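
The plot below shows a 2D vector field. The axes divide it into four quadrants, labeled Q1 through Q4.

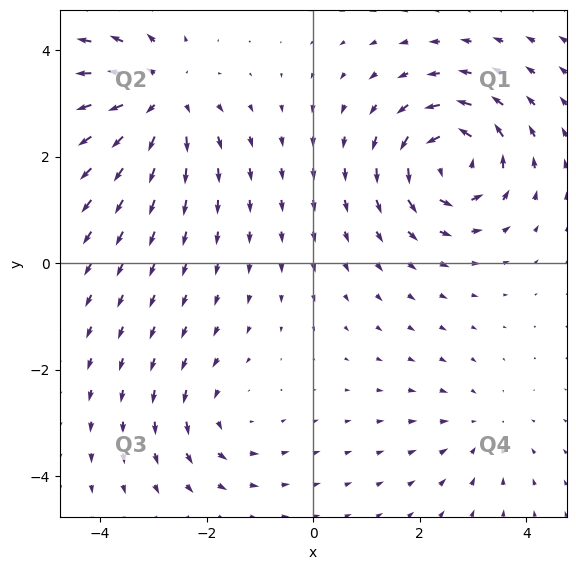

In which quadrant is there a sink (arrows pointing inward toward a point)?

The sink sits at approximately (3.2, -3.1), which lies in quadrant Q4. The divergence there is about -2, negative as expected for a sink.

Q4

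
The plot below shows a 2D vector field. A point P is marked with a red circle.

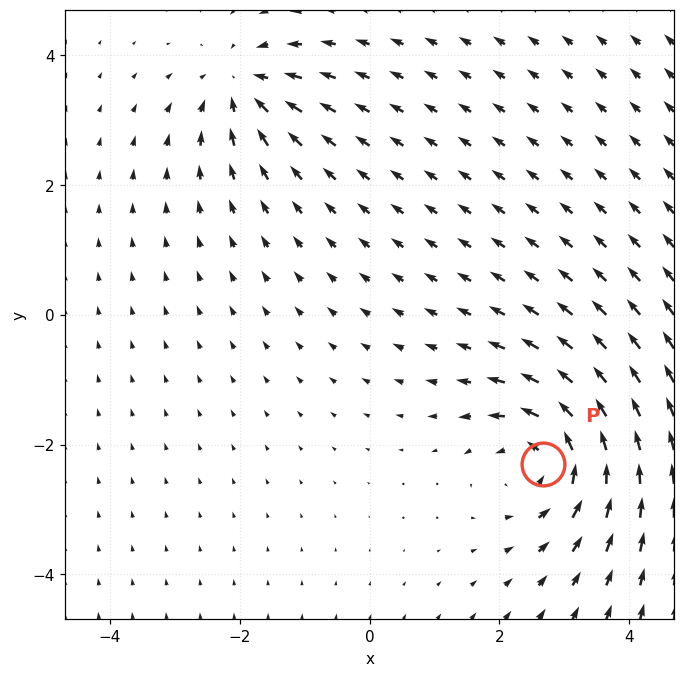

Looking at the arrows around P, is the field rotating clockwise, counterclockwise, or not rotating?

counterclockwise

Near P at (2.7, -2.3) the arrows circulate counterclockwise. The curl (z-component) there is about +5; positive curl means counterclockwise rotation.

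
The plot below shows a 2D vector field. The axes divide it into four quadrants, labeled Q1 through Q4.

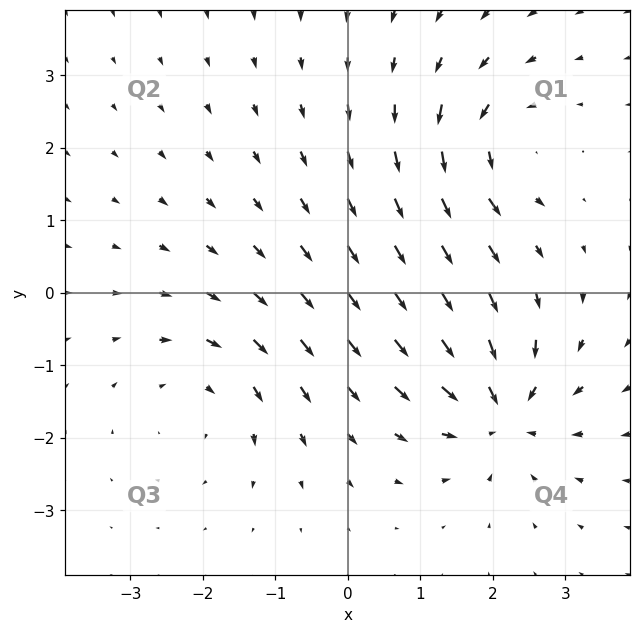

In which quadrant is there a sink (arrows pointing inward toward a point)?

Q4

The sink sits at approximately (2.1, -1.6), which lies in quadrant Q4. The divergence there is about -5, negative as expected for a sink.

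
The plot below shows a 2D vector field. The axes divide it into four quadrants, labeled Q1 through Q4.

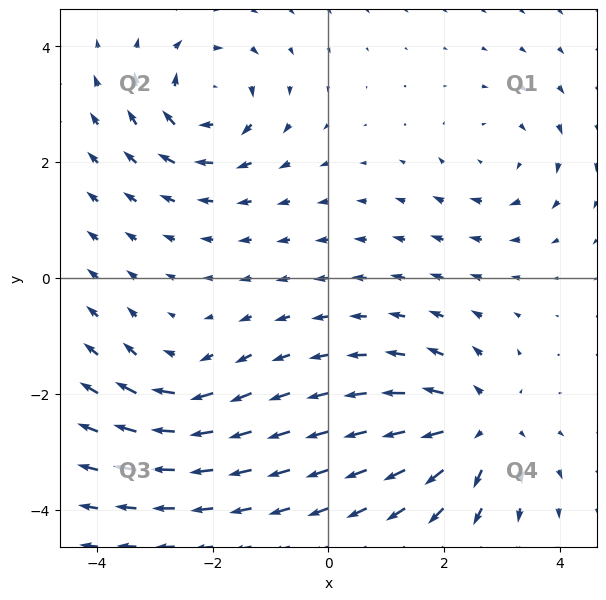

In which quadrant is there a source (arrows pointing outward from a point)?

The source sits at approximately (2.6, -2.6), which lies in quadrant Q4. The divergence there is about +5, positive as expected for a source.

Q4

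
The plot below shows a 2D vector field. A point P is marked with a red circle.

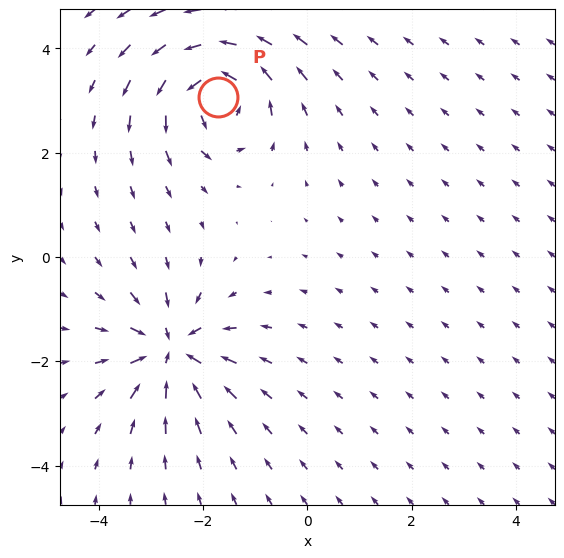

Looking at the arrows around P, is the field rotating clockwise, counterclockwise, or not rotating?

counterclockwise

Near P at (-1.7, 3.1) the arrows circulate counterclockwise. The curl (z-component) there is about +4; positive curl means counterclockwise rotation.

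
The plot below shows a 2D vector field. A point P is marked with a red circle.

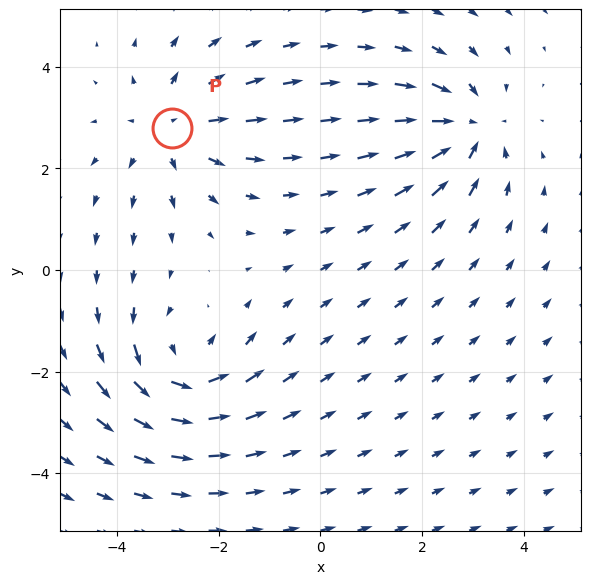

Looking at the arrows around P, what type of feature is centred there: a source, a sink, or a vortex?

At P (-2.9, 2.8) the arrows spread outward. Divergence about +3, curl ≈0 — positive divergence with near-zero curl is a source.

source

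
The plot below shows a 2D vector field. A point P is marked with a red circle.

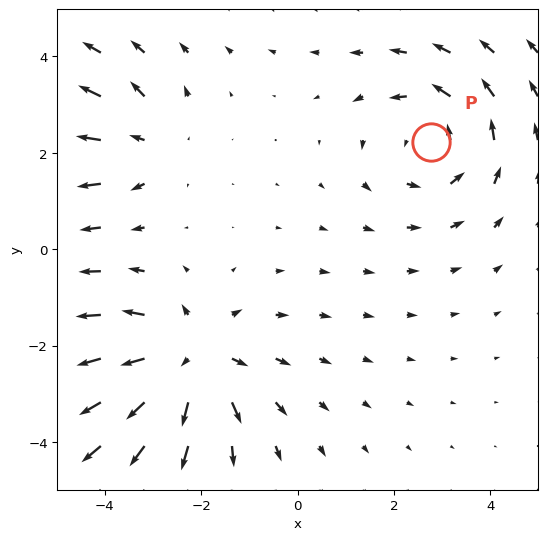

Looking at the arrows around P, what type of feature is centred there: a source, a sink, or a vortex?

vortex

At P (2.8, 2.2) the arrows circulate counterclockwise. Divergence ≈0, curl about +3 — near-zero divergence with nonzero curl is a vortex.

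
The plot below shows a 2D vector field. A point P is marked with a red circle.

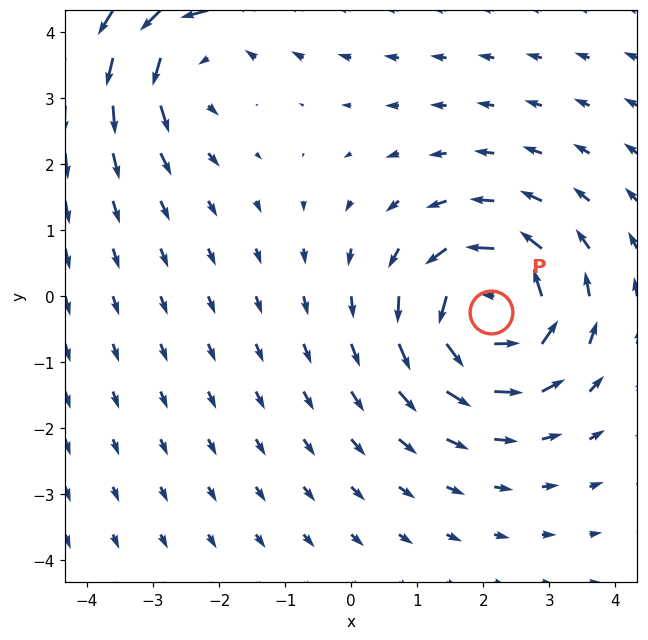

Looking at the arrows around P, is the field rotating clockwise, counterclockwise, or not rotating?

Near P at (2.1, -0.2) the arrows circulate counterclockwise. The curl (z-component) there is about +5; positive curl means counterclockwise rotation.

counterclockwise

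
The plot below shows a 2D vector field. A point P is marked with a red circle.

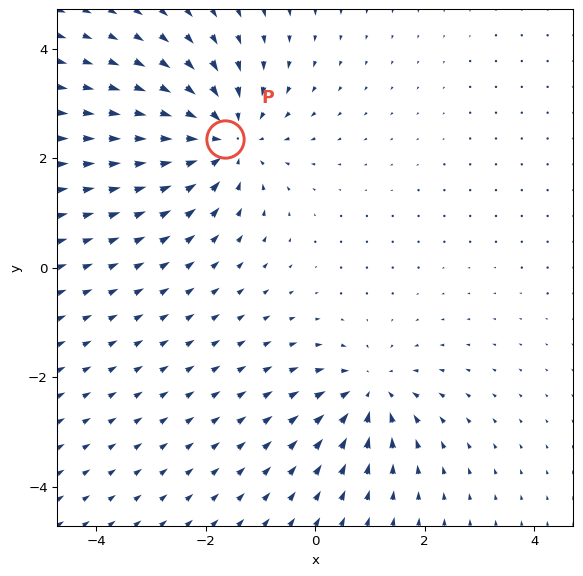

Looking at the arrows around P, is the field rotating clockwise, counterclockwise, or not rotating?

Near P at (-1.6, 2.4) the arrows show no circulation. The curl there is ≈0.

not rotating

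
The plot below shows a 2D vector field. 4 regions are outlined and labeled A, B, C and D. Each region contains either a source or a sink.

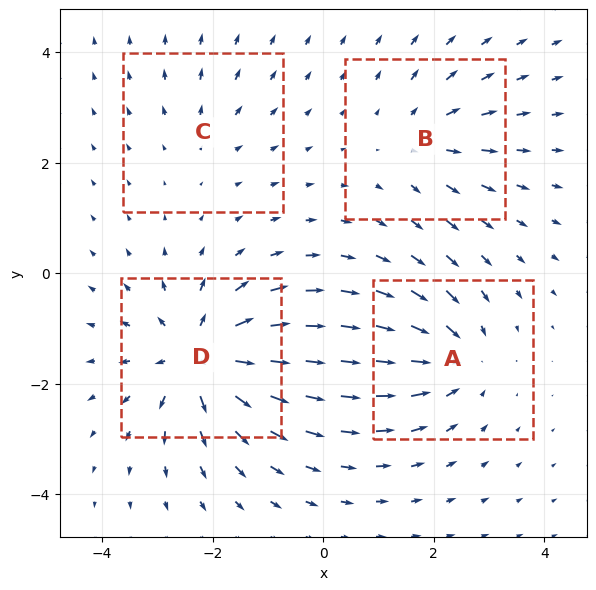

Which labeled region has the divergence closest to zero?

C

Divergence at each region's feature centre — A: about -5, B: about +3, C: about +2, D: about +7. Region C is closest to zero.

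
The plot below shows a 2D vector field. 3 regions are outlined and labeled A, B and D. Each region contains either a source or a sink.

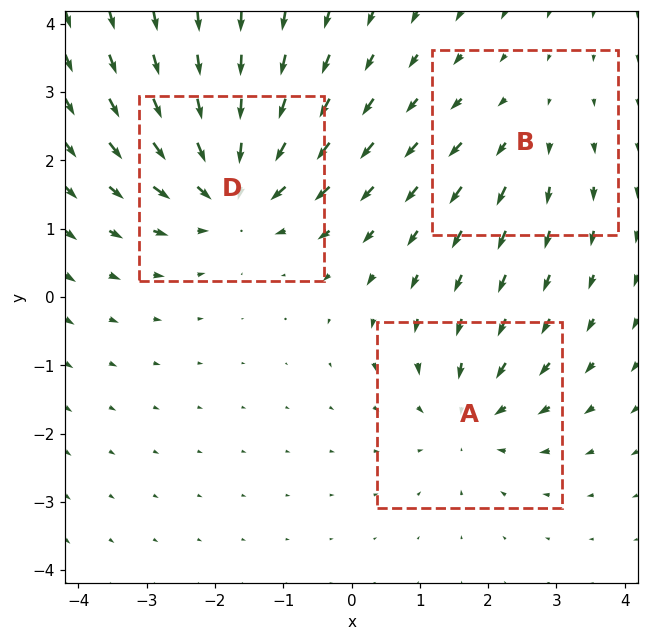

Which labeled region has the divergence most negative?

D

Divergence at each region's feature centre — A: about -3, B: about +2, D: about -5. Region D is most negative.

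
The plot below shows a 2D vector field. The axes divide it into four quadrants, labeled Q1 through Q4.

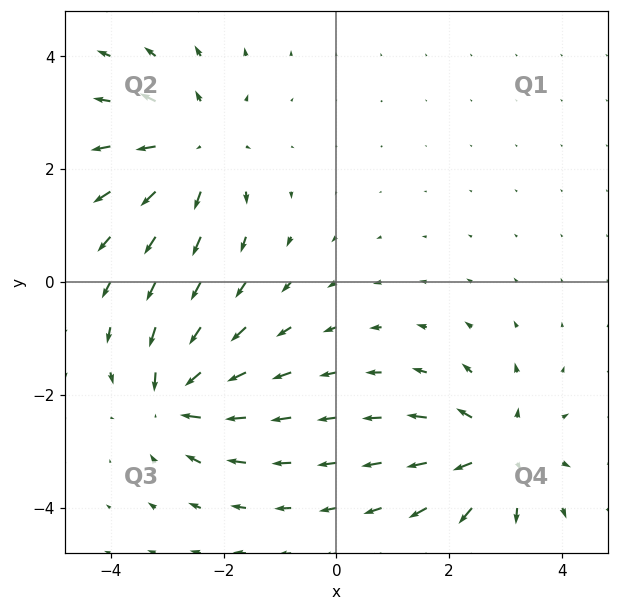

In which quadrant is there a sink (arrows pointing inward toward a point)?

The sink sits at approximately (-2.9, -2.1), which lies in quadrant Q3. The divergence there is about -5, negative as expected for a sink.

Q3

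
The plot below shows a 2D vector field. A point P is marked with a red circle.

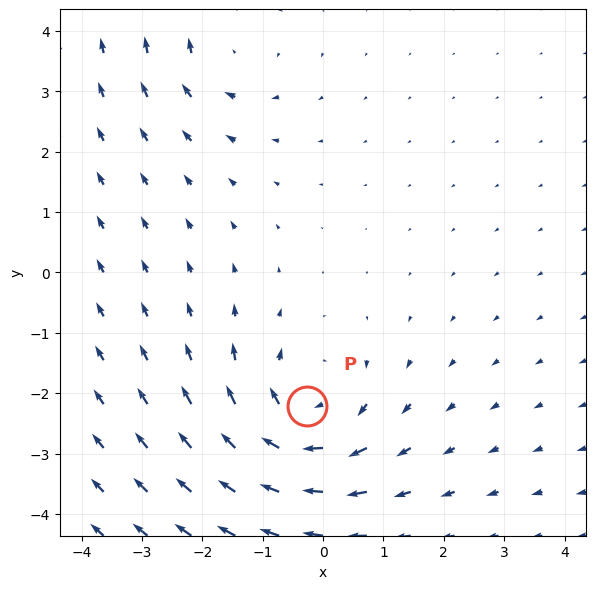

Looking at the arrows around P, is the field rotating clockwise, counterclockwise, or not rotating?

Near P at (-0.3, -2.2) the arrows circulate clockwise. The curl (z-component) there is about -4; negative curl means clockwise rotation.

clockwise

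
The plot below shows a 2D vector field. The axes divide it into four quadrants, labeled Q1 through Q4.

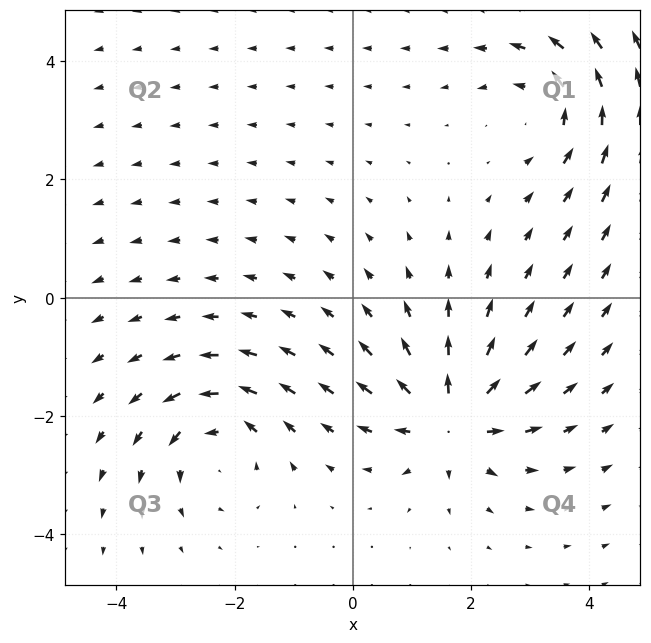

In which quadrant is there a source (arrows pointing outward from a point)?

Q4

The source sits at approximately (1.7, -2.0), which lies in quadrant Q4. The divergence there is about +7, positive as expected for a source.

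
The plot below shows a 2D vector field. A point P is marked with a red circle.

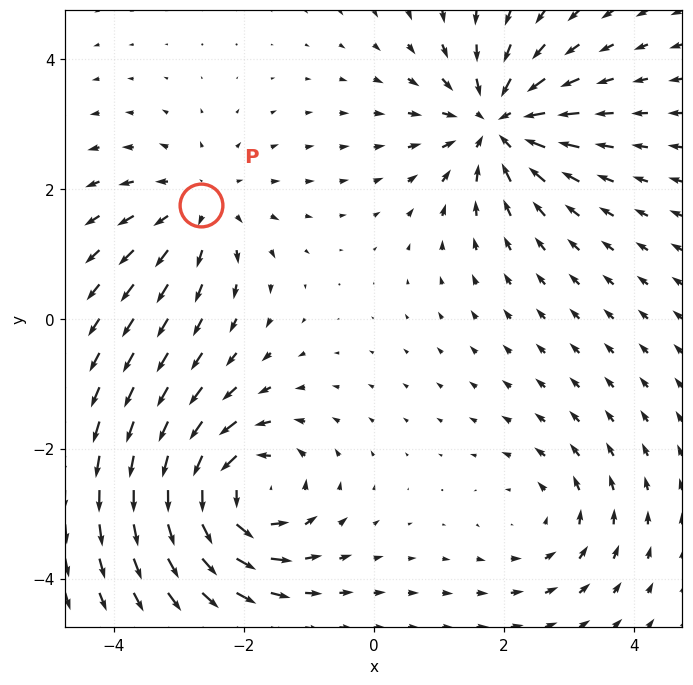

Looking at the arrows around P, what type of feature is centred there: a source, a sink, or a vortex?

source

At P (-2.7, 1.7) the arrows spread outward. Divergence about +3, curl ≈0 — positive divergence with near-zero curl is a source.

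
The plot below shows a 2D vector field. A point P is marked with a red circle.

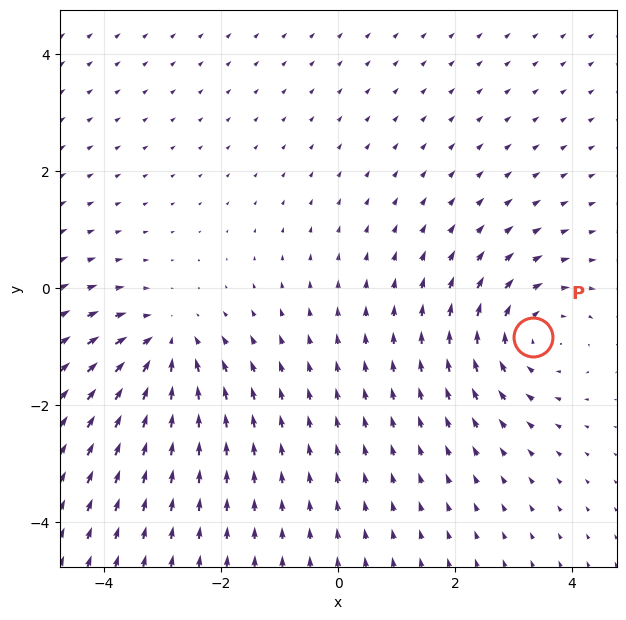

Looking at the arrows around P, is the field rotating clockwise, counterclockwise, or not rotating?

Near P at (3.3, -0.8) the arrows circulate clockwise. The curl (z-component) there is about -3; negative curl means clockwise rotation.

clockwise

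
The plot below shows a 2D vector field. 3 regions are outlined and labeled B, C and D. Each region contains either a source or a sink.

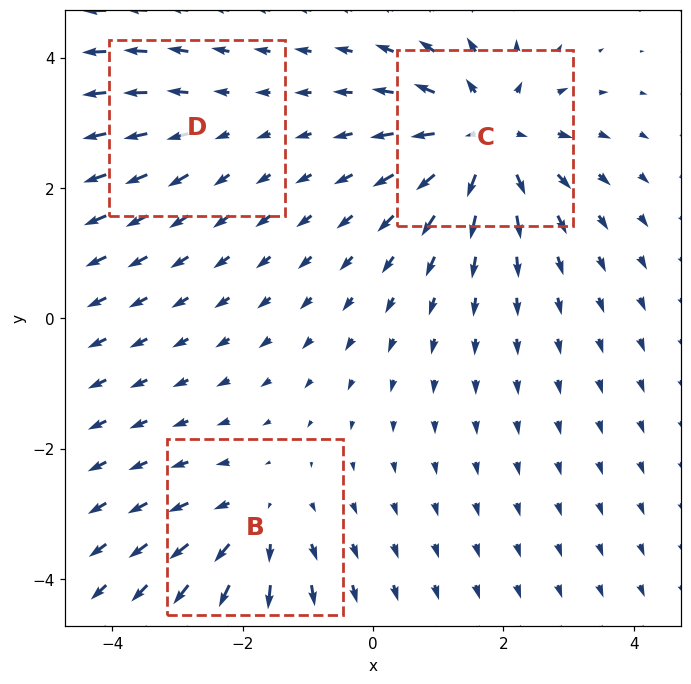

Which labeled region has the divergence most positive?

Divergence at each region's feature centre — B: about +3, C: about +5, D: about +2. Region C is most positive.

C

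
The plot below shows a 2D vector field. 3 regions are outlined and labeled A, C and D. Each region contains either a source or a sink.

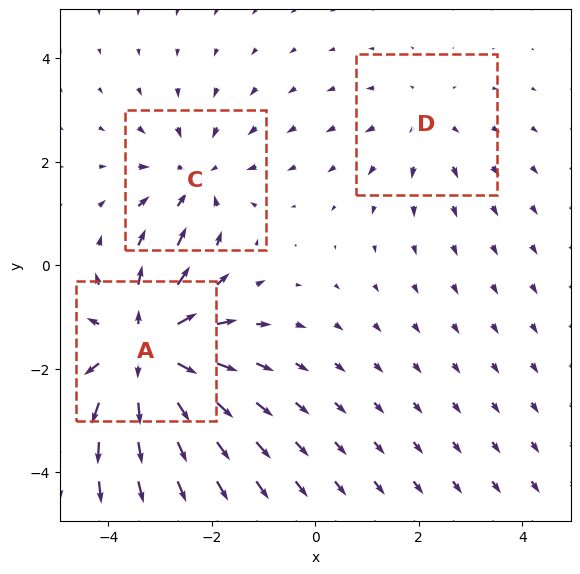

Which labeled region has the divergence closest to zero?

Divergence at each region's feature centre — A: about +5, C: about -3, D: about +2. Region D is closest to zero.

D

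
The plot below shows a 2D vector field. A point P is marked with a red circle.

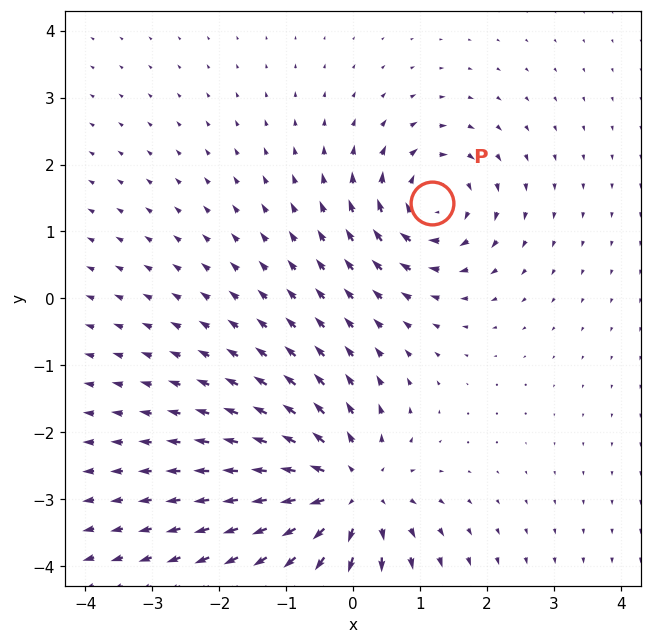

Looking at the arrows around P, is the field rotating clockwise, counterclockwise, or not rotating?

clockwise

Near P at (1.2, 1.4) the arrows circulate clockwise. The curl (z-component) there is about -4; negative curl means clockwise rotation.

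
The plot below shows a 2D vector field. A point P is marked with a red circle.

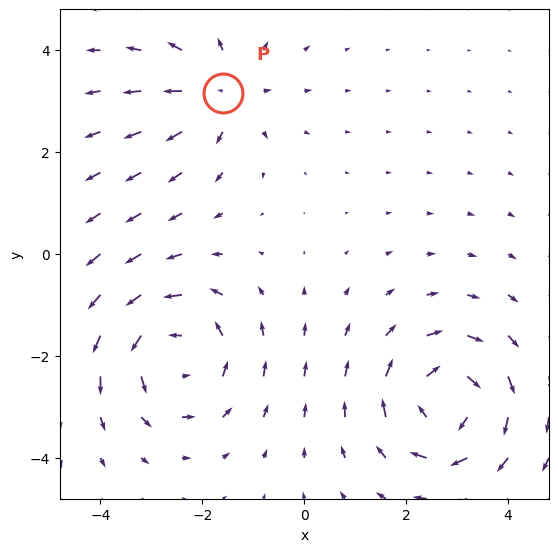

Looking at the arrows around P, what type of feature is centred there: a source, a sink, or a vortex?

source

At P (-1.6, 3.2) the arrows spread outward. Divergence about +3, curl ≈0 — positive divergence with near-zero curl is a source.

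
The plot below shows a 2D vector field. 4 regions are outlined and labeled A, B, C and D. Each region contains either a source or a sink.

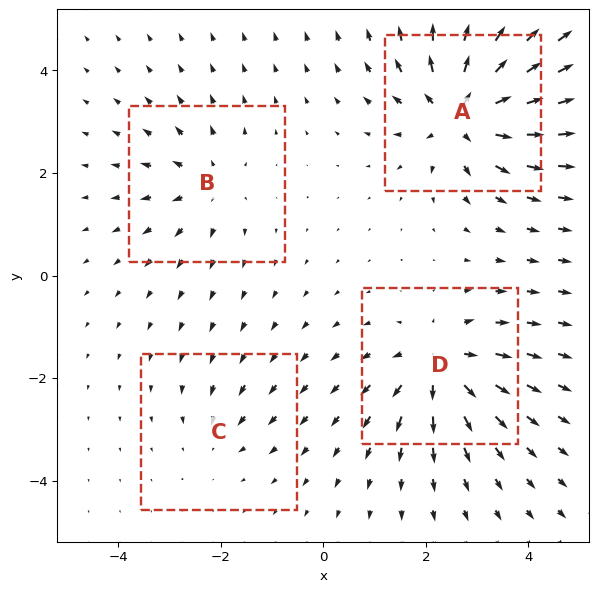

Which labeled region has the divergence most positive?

Divergence at each region's feature centre — A: about +8, B: about +4, C: about -2, D: about +6. Region A is most positive.

A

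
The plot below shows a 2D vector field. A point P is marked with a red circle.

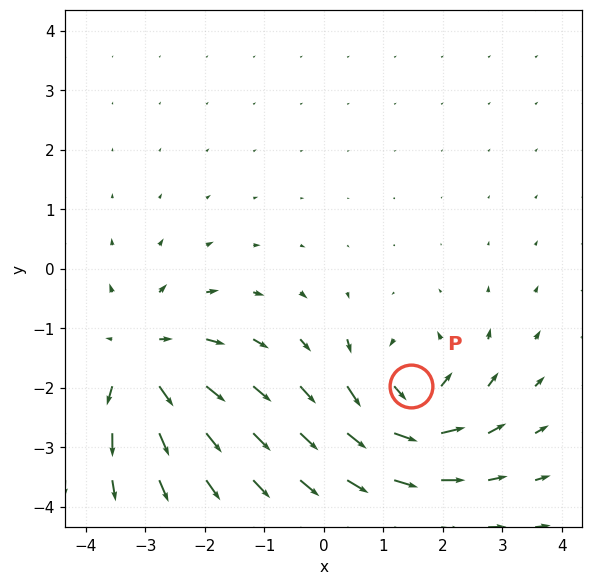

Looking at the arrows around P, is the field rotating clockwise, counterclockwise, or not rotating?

Near P at (1.5, -2.0) the arrows circulate counterclockwise. The curl (z-component) there is about +5; positive curl means counterclockwise rotation.

counterclockwise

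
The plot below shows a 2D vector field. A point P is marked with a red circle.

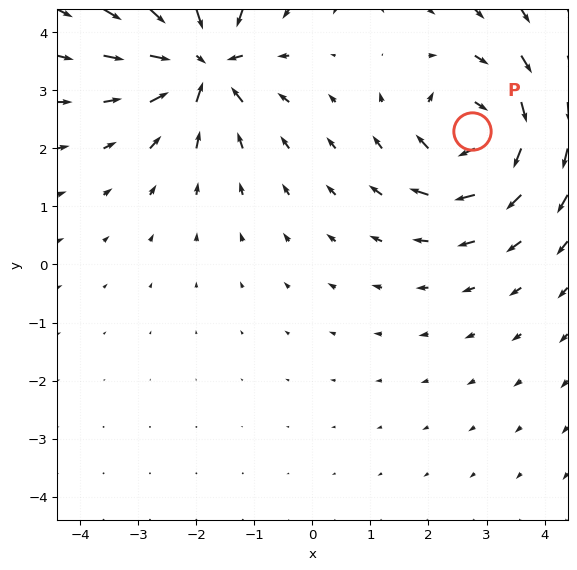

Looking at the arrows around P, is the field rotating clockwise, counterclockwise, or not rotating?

Near P at (2.8, 2.3) the arrows circulate clockwise. The curl (z-component) there is about -6; negative curl means clockwise rotation.

clockwise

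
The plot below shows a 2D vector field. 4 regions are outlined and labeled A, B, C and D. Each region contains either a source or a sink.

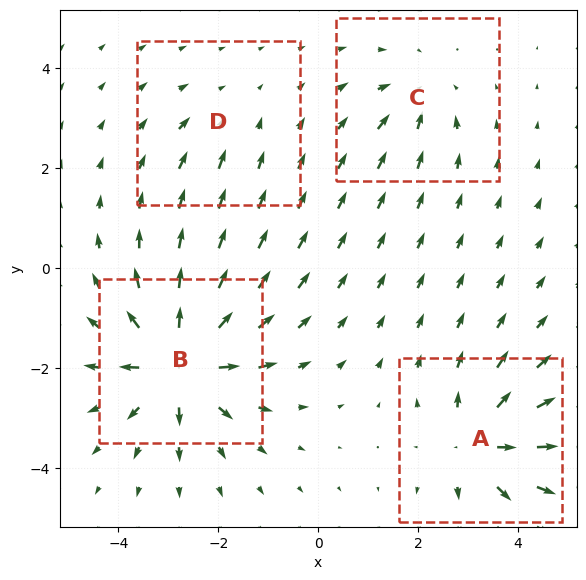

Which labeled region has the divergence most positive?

B

Divergence at each region's feature centre — A: about +6, B: about +9, C: about -4, D: about -2. Region B is most positive.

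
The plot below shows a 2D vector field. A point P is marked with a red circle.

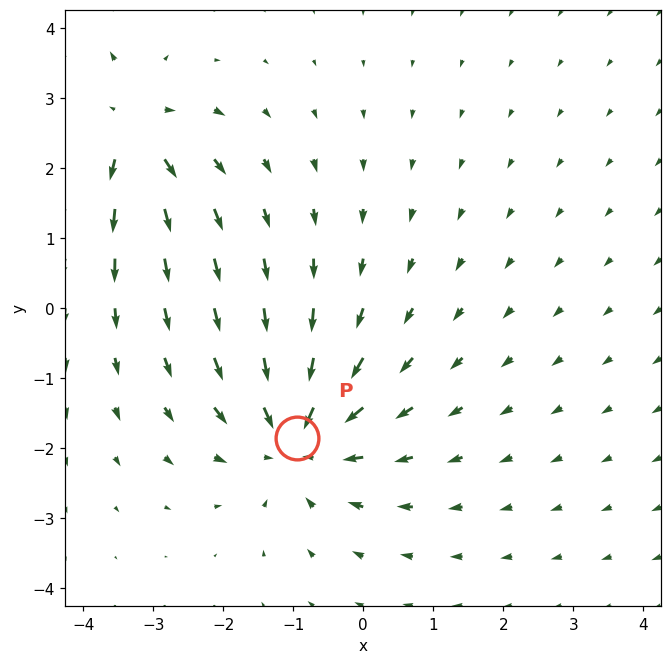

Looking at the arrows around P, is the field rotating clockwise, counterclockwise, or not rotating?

Near P at (-1.0, -1.8) the arrows show no circulation. The curl there is ≈0.

not rotating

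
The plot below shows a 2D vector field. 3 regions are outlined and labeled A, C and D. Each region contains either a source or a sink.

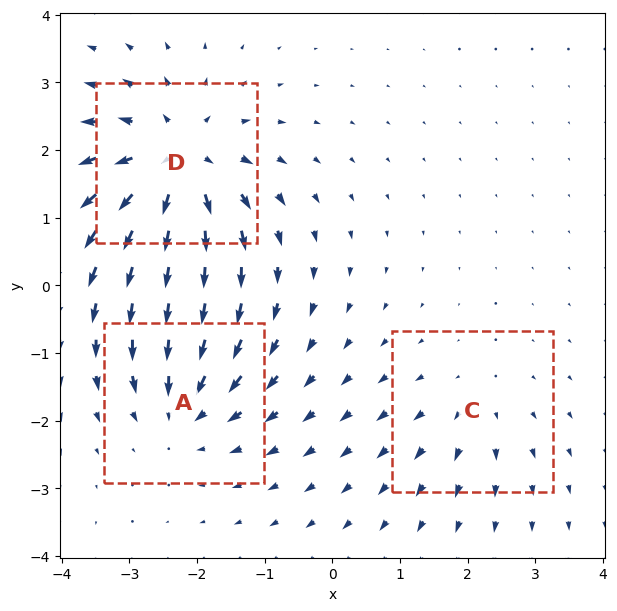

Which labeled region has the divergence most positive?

Divergence at each region's feature centre — A: about -4, C: about +2, D: about +6. Region D is most positive.

D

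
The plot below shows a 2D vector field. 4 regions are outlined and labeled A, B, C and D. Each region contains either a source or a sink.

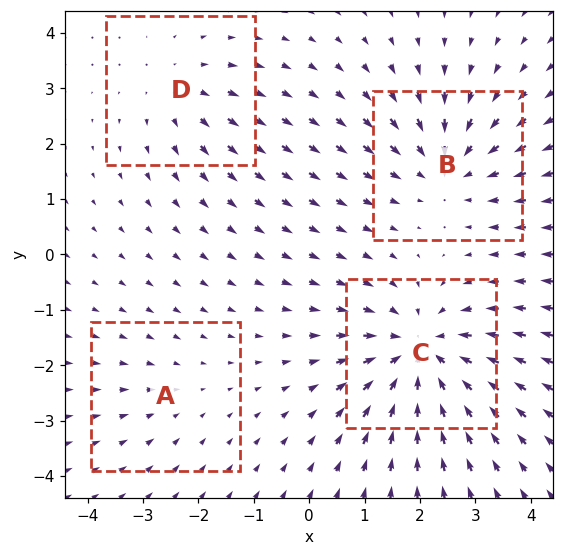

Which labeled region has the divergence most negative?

Divergence at each region's feature centre — A: about -2, B: about -5, C: about -6, D: about +3. Region C is most negative.

C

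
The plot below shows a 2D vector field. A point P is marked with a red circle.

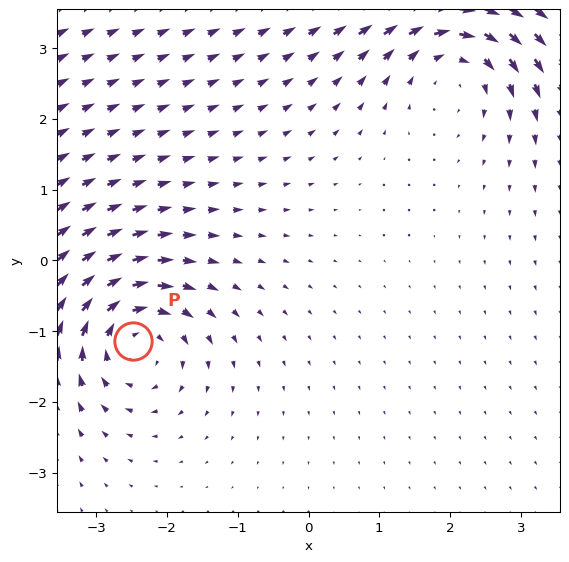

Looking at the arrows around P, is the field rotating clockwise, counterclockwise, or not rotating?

clockwise

Near P at (-2.5, -1.1) the arrows circulate clockwise. The curl (z-component) there is about -5; negative curl means clockwise rotation.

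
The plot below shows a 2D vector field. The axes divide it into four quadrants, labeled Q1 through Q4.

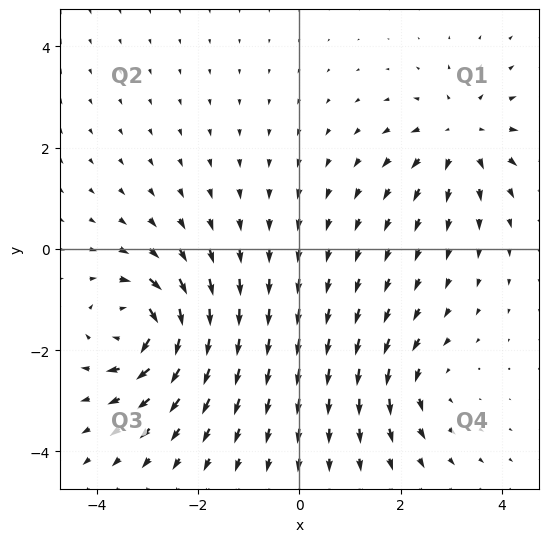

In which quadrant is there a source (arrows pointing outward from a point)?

Q1

The source sits at approximately (3.2, 2.2), which lies in quadrant Q1. The divergence there is about +4, positive as expected for a source.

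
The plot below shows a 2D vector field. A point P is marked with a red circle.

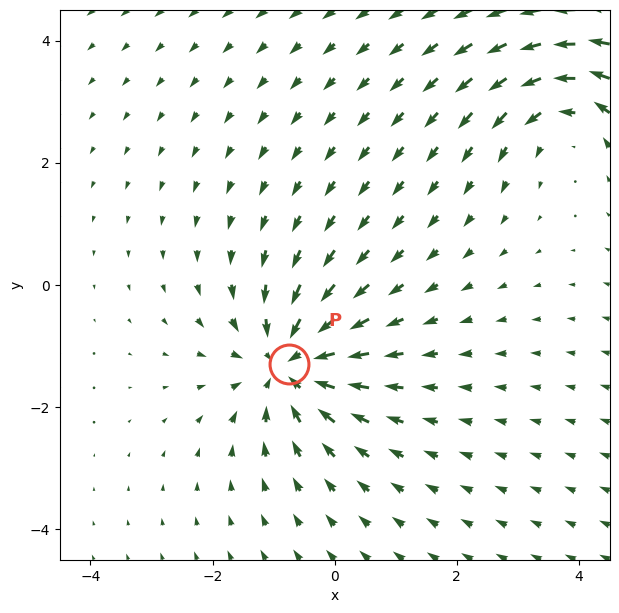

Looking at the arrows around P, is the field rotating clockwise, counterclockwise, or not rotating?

not rotating

Near P at (-0.7, -1.3) the arrows show no circulation. The curl there is ≈0.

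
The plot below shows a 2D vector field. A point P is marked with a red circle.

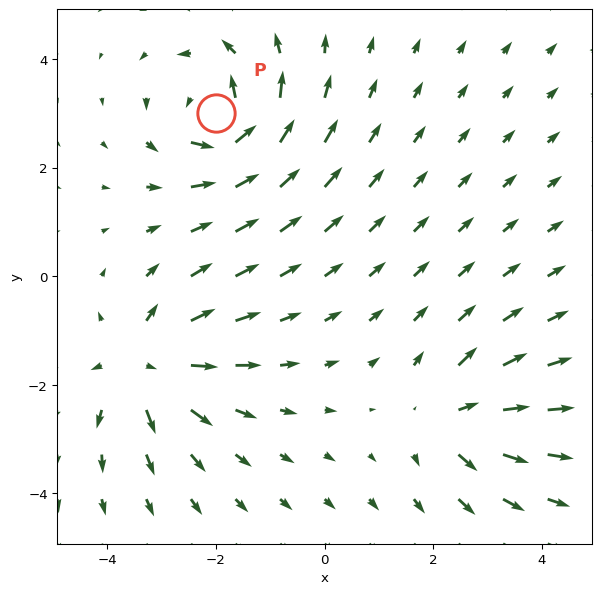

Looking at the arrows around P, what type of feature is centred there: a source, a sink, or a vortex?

At P (-2.0, 3.0) the arrows circulate counterclockwise. Divergence ≈0, curl about +7 — near-zero divergence with nonzero curl is a vortex.

vortex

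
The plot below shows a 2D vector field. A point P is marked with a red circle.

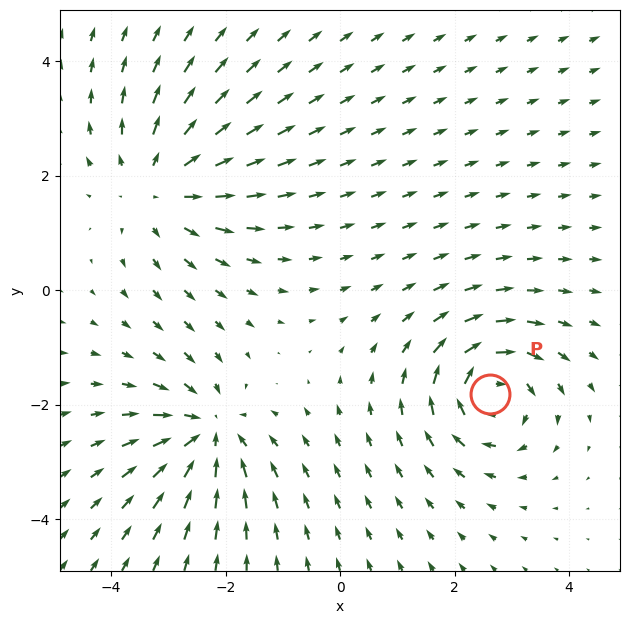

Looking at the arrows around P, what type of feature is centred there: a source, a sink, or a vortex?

vortex

At P (2.6, -1.8) the arrows circulate clockwise. Divergence ≈0, curl about -6 — near-zero divergence with nonzero curl is a vortex.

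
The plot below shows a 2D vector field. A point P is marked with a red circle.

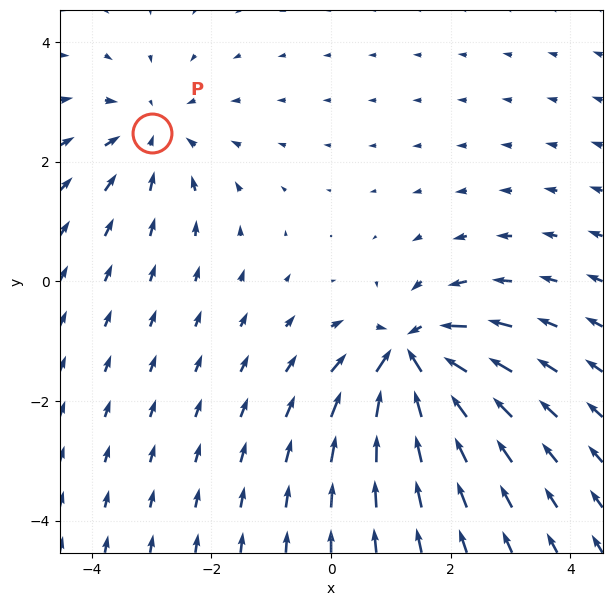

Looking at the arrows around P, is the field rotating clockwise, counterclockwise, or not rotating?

not rotating

Near P at (-3.0, 2.5) the arrows show no circulation. The curl there is ≈0.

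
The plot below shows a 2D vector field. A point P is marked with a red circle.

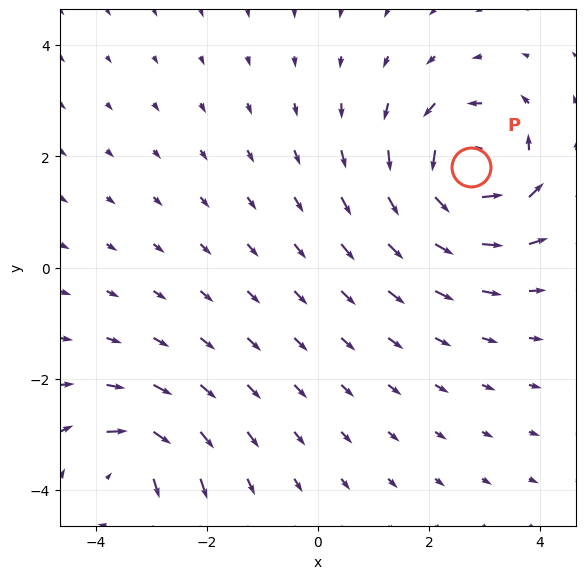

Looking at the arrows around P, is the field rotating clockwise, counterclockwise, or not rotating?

counterclockwise

Near P at (2.8, 1.8) the arrows circulate counterclockwise. The curl (z-component) there is about +6; positive curl means counterclockwise rotation.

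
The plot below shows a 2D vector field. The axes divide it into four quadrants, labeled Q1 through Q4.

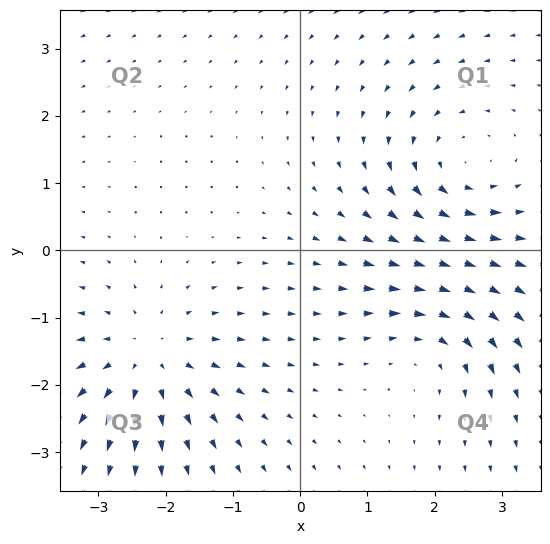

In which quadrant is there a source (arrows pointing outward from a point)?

The source sits at approximately (-2.3, -1.6), which lies in quadrant Q3. The divergence there is about +4, positive as expected for a source.

Q3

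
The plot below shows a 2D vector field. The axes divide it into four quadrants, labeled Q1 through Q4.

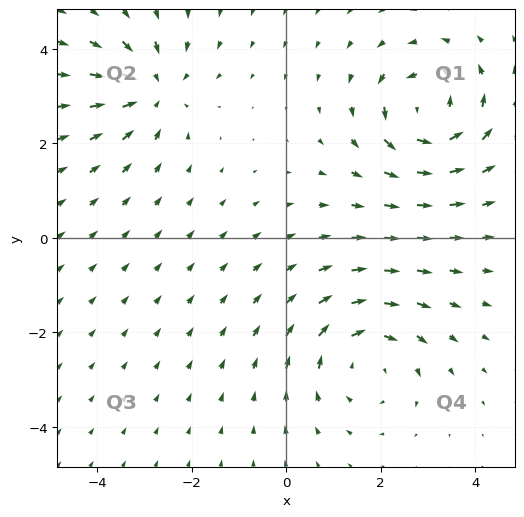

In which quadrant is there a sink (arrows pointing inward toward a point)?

Q2

The sink sits at approximately (-2.8, 3.1), which lies in quadrant Q2. The divergence there is about -4, negative as expected for a sink.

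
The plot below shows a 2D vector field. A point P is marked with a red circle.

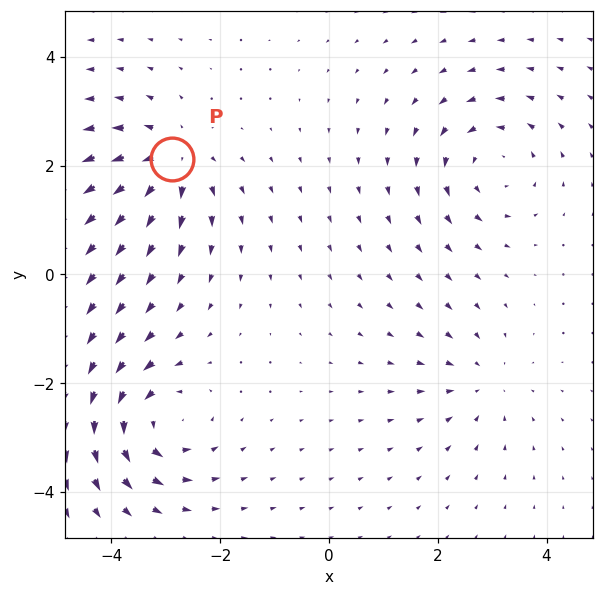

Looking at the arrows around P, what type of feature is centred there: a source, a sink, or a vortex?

At P (-2.9, 2.1) the arrows spread outward. Divergence about +5, curl ≈0 — positive divergence with near-zero curl is a source.

source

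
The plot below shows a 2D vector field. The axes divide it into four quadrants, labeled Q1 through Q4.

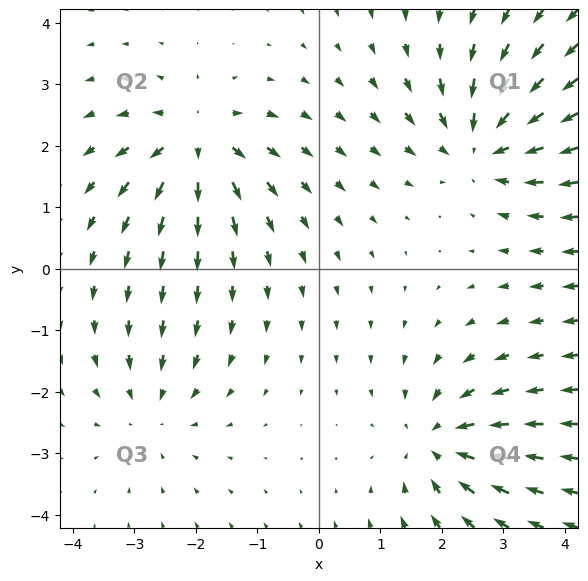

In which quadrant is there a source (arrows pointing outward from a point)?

The source sits at approximately (-2.0, 2.1), which lies in quadrant Q2. The divergence there is about +5, positive as expected for a source.

Q2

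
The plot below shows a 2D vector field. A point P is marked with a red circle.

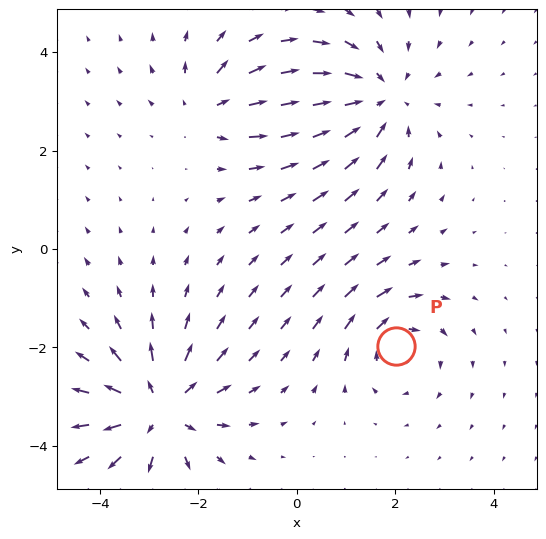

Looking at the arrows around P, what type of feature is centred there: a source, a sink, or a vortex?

vortex

At P (2.0, -2.0) the arrows circulate clockwise. Divergence ≈0, curl about -4 — near-zero divergence with nonzero curl is a vortex.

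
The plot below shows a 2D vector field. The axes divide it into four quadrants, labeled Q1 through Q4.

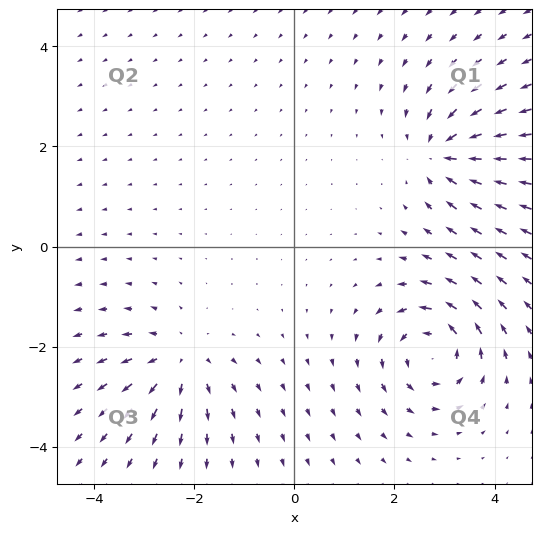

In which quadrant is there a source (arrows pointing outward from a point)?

The source sits at approximately (-2.3, -2.3), which lies in quadrant Q3. The divergence there is about +4, positive as expected for a source.

Q3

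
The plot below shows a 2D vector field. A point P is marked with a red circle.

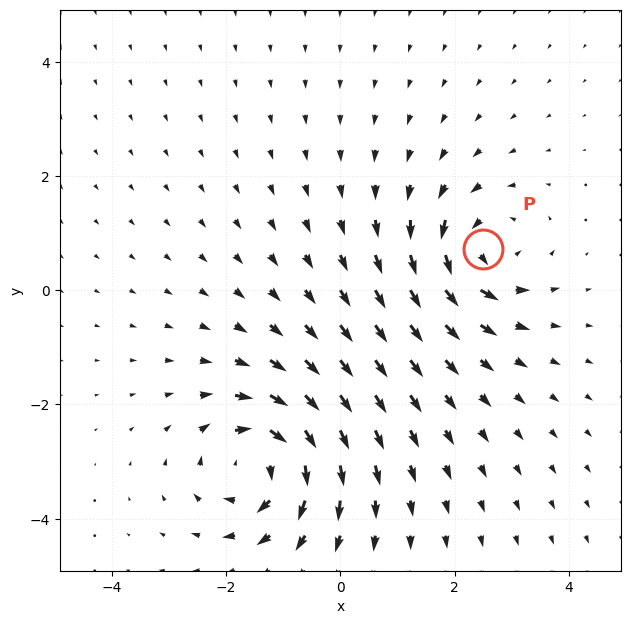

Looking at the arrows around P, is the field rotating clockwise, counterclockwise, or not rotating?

counterclockwise

Near P at (2.5, 0.7) the arrows circulate counterclockwise. The curl (z-component) there is about +4; positive curl means counterclockwise rotation.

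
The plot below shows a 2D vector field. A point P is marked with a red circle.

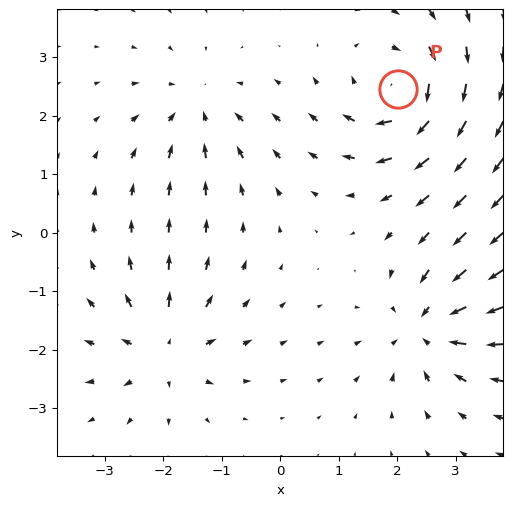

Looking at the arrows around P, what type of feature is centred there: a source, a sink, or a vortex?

At P (2.0, 2.5) the arrows circulate clockwise. Divergence ≈0, curl about -6 — near-zero divergence with nonzero curl is a vortex.

vortex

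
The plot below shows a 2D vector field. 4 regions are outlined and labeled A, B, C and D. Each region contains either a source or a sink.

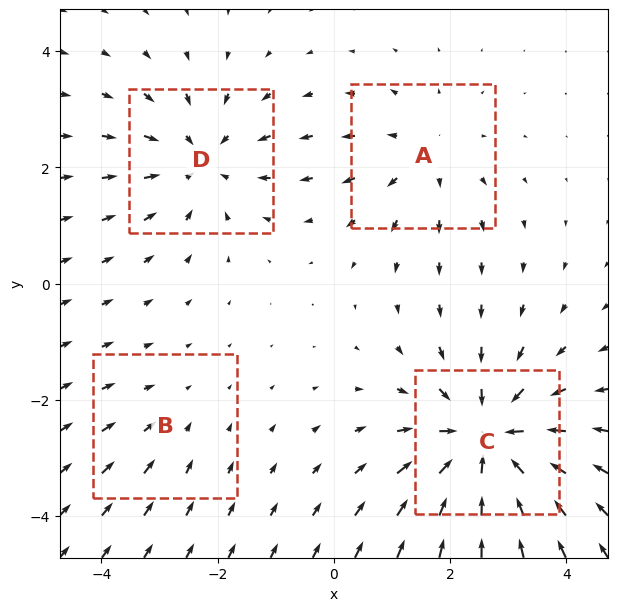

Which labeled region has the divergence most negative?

C

Divergence at each region's feature centre — A: about +3, B: about -2, C: about -6, D: about -4. Region C is most negative.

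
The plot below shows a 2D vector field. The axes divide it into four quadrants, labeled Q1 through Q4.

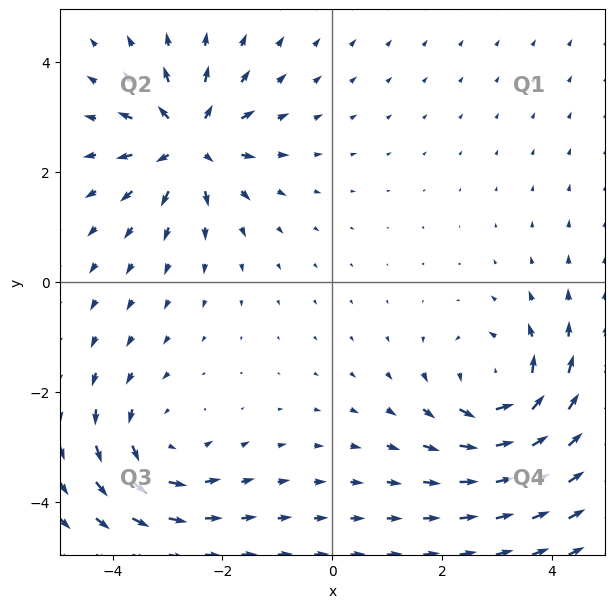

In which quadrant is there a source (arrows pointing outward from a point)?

The source sits at approximately (-2.6, 2.5), which lies in quadrant Q2. The divergence there is about +7, positive as expected for a source.

Q2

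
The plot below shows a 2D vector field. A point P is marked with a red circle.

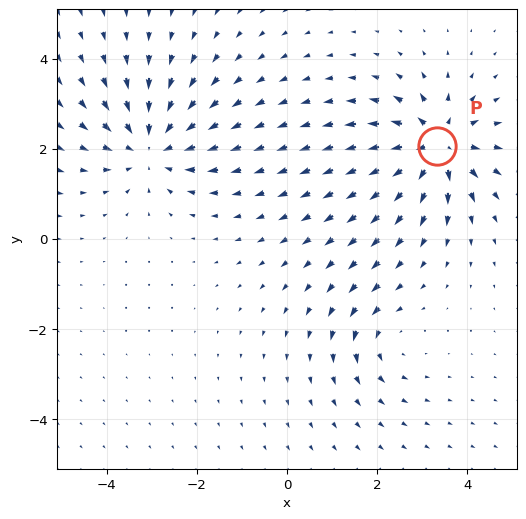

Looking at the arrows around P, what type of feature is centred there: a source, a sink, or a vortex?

source

At P (3.3, 2.1) the arrows spread outward. Divergence about +6, curl ≈0 — positive divergence with near-zero curl is a source.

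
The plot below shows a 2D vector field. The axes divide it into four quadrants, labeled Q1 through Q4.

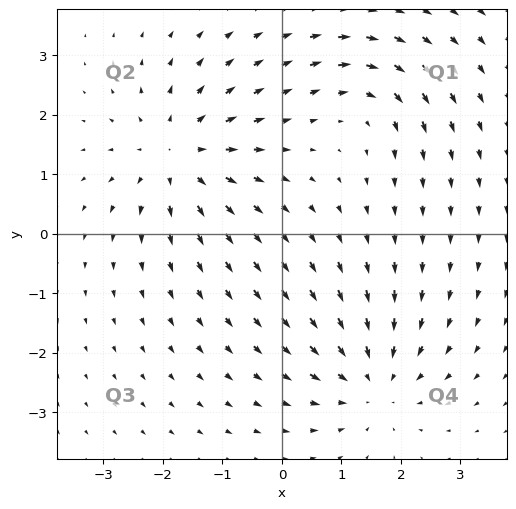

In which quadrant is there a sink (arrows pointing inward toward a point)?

The sink sits at approximately (1.5, -2.5), which lies in quadrant Q4. The divergence there is about -4, negative as expected for a sink.

Q4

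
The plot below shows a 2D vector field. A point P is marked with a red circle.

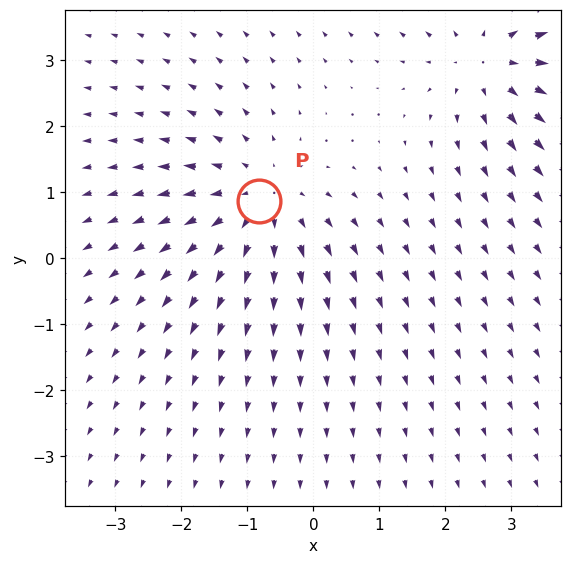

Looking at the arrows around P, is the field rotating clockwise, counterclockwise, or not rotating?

not rotating

Near P at (-0.8, 0.9) the arrows show no circulation. The curl there is ≈0.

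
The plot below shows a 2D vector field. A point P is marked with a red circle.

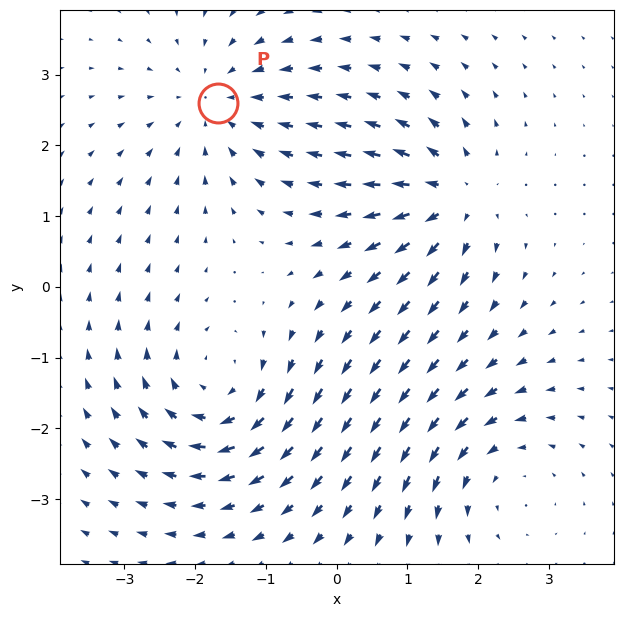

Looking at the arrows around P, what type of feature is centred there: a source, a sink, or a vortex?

sink

At P (-1.7, 2.6) the arrows converge inward. Divergence about -3, curl ≈0 — negative divergence with near-zero curl is a sink.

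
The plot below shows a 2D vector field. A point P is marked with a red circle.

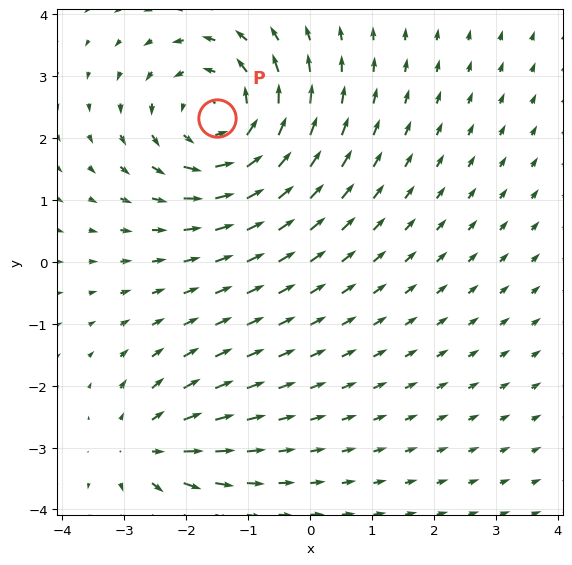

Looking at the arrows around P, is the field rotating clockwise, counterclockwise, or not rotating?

Near P at (-1.5, 2.3) the arrows circulate counterclockwise. The curl (z-component) there is about +4; positive curl means counterclockwise rotation.

counterclockwise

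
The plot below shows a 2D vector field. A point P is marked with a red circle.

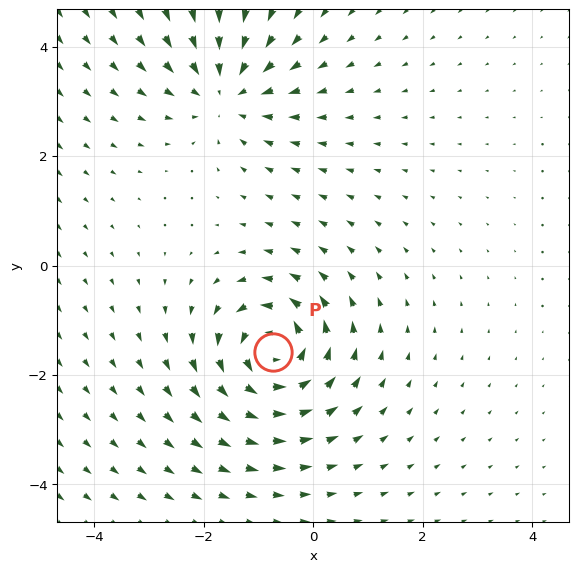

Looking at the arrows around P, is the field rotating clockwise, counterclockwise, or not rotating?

Near P at (-0.7, -1.6) the arrows circulate counterclockwise. The curl (z-component) there is about +7; positive curl means counterclockwise rotation.

counterclockwise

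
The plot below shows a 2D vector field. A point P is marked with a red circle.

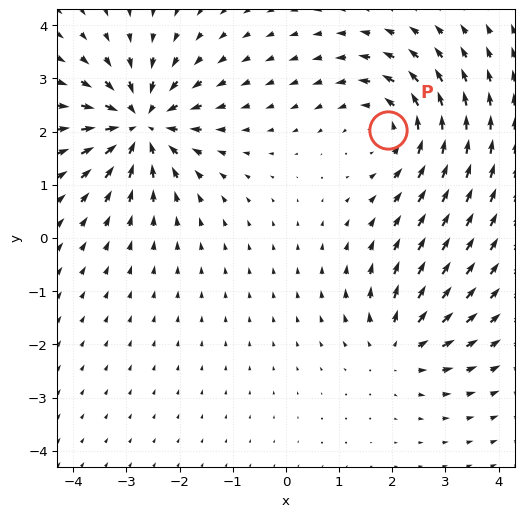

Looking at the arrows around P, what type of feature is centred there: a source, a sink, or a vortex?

vortex

At P (1.9, 2.0) the arrows circulate counterclockwise. Divergence ≈0, curl about +4 — near-zero divergence with nonzero curl is a vortex.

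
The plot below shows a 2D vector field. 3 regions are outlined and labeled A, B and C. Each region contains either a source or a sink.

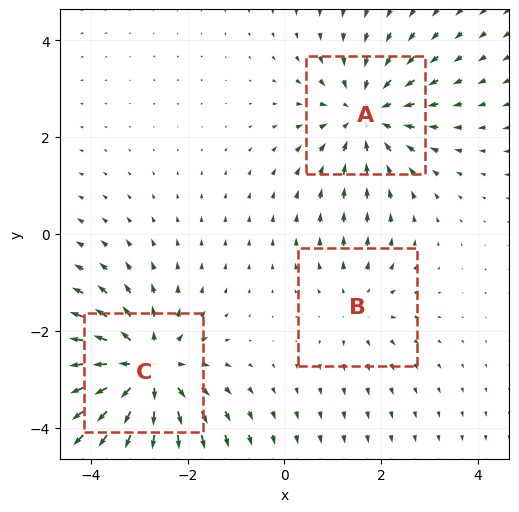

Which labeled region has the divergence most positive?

C

Divergence at each region's feature centre — A: about -3, B: about +2, C: about +4. Region C is most positive.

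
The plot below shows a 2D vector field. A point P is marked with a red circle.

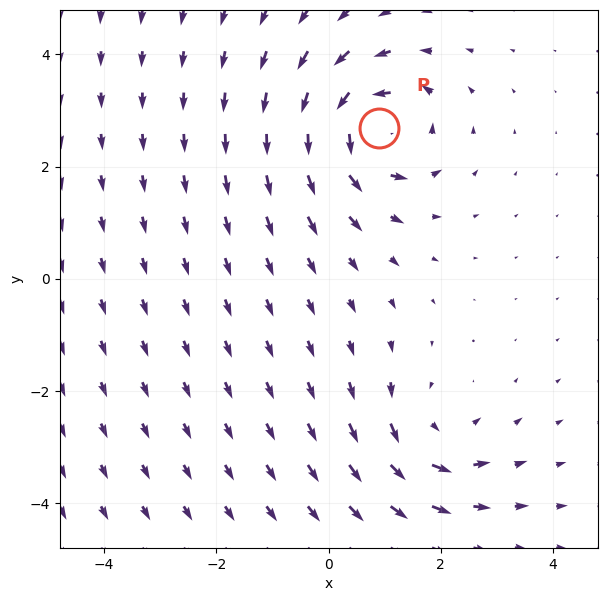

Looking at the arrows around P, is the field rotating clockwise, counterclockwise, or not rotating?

counterclockwise

Near P at (0.9, 2.7) the arrows circulate counterclockwise. The curl (z-component) there is about +6; positive curl means counterclockwise rotation.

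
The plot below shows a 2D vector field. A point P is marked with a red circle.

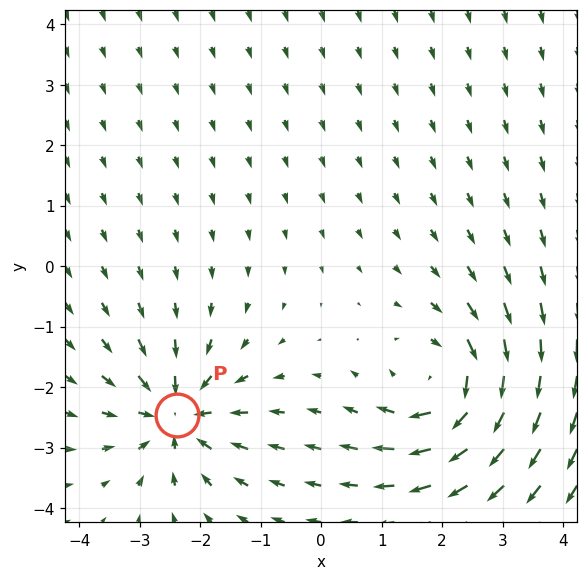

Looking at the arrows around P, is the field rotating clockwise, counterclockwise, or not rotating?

Near P at (-2.4, -2.5) the arrows show no circulation. The curl there is ≈0.

not rotating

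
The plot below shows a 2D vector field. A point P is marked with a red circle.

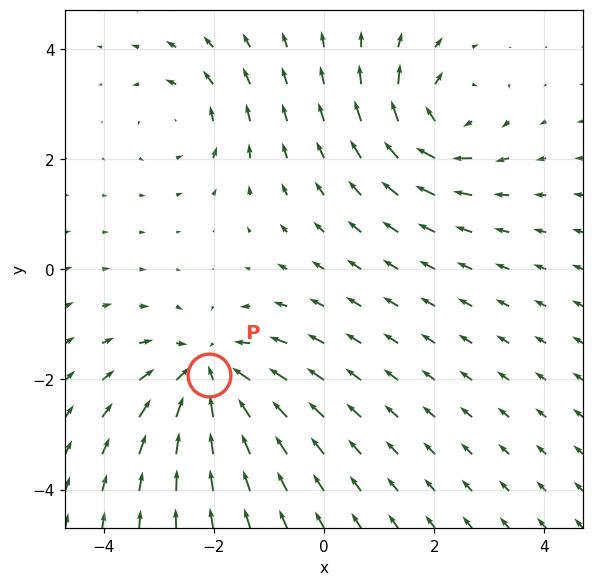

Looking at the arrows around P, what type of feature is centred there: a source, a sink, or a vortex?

At P (-2.1, -1.9) the arrows converge inward. Divergence about -5, curl ≈0 — negative divergence with near-zero curl is a sink.

sink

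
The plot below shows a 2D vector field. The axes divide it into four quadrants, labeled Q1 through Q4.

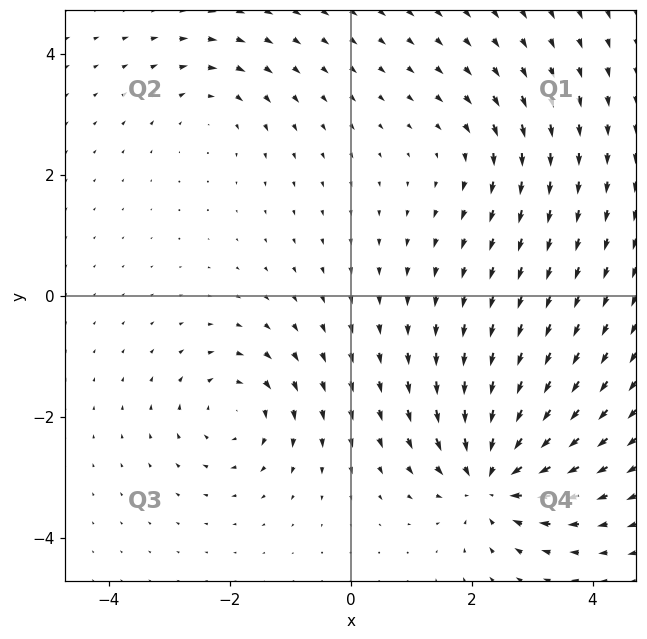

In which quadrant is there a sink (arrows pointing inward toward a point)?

The sink sits at approximately (2.3, -3.0), which lies in quadrant Q4. The divergence there is about -6, negative as expected for a sink.

Q4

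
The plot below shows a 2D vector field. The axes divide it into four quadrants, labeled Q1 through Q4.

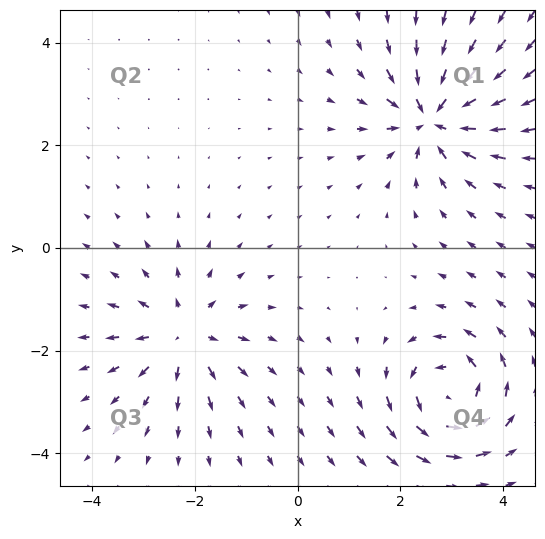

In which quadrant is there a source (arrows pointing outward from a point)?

The source sits at approximately (-2.2, -1.7), which lies in quadrant Q3. The divergence there is about +4, positive as expected for a source.

Q3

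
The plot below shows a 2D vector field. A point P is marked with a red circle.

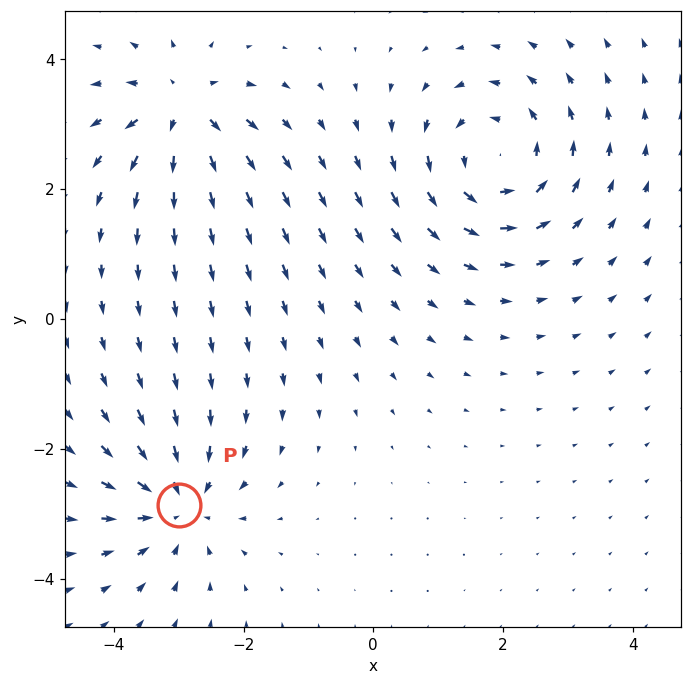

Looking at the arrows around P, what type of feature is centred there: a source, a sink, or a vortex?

sink

At P (-3.0, -2.9) the arrows converge inward. Divergence about -5, curl ≈0 — negative divergence with near-zero curl is a sink.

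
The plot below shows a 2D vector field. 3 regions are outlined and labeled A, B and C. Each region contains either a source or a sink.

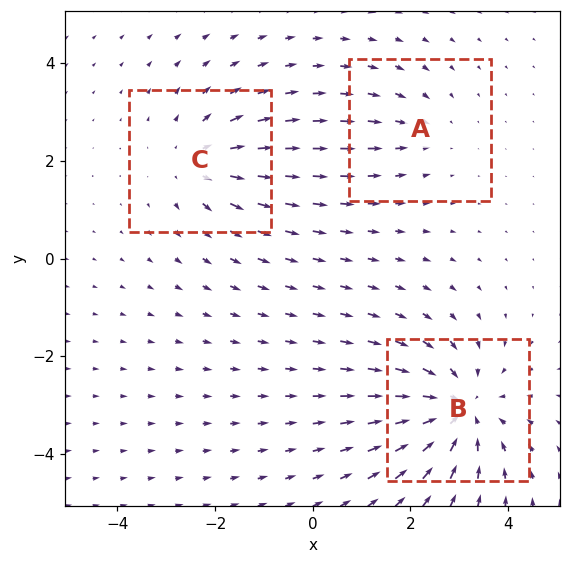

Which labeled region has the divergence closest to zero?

Divergence at each region's feature centre — A: about -2, B: about -4, C: about +3. Region A is closest to zero.

A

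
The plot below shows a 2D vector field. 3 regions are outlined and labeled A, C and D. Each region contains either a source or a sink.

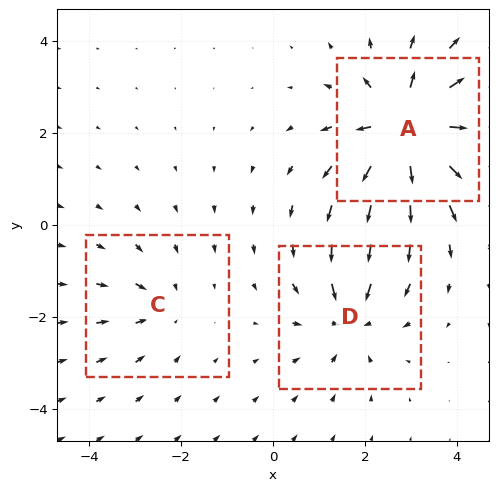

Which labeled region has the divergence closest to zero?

C

Divergence at each region's feature centre — A: about +6, C: about -2, D: about -4. Region C is closest to zero.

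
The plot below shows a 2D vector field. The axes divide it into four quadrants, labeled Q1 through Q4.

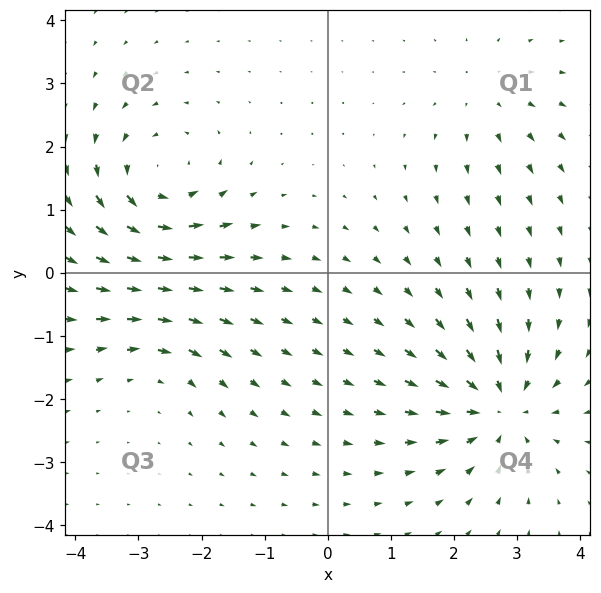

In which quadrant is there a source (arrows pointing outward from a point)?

The source sits at approximately (2.5, 2.8), which lies in quadrant Q1. The divergence there is about +3, positive as expected for a source.

Q1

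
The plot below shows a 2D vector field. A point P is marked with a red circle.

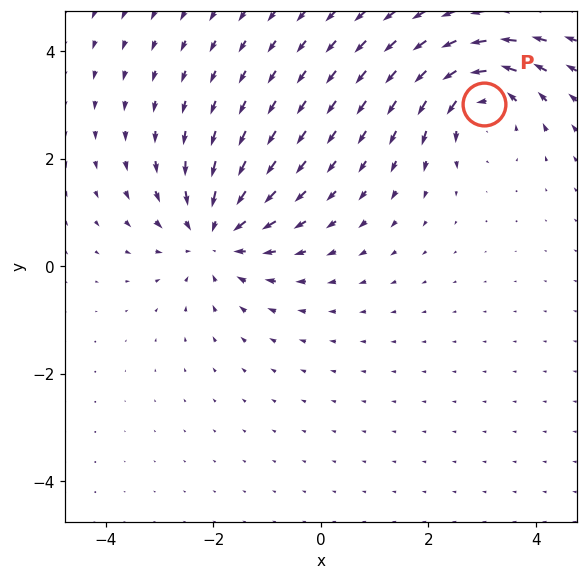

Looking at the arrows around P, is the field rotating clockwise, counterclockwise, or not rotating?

counterclockwise

Near P at (3.0, 3.0) the arrows circulate counterclockwise. The curl (z-component) there is about +6; positive curl means counterclockwise rotation.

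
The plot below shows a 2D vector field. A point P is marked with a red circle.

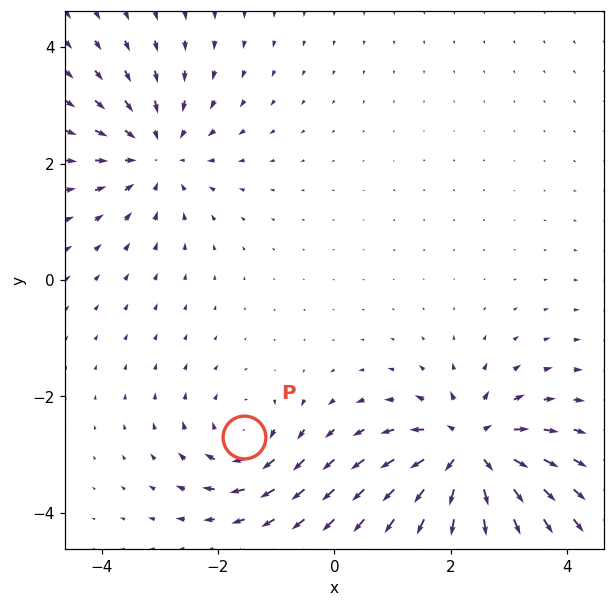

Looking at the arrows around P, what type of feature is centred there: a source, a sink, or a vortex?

At P (-1.6, -2.7) the arrows circulate clockwise. Divergence ≈0, curl about -4 — near-zero divergence with nonzero curl is a vortex.

vortex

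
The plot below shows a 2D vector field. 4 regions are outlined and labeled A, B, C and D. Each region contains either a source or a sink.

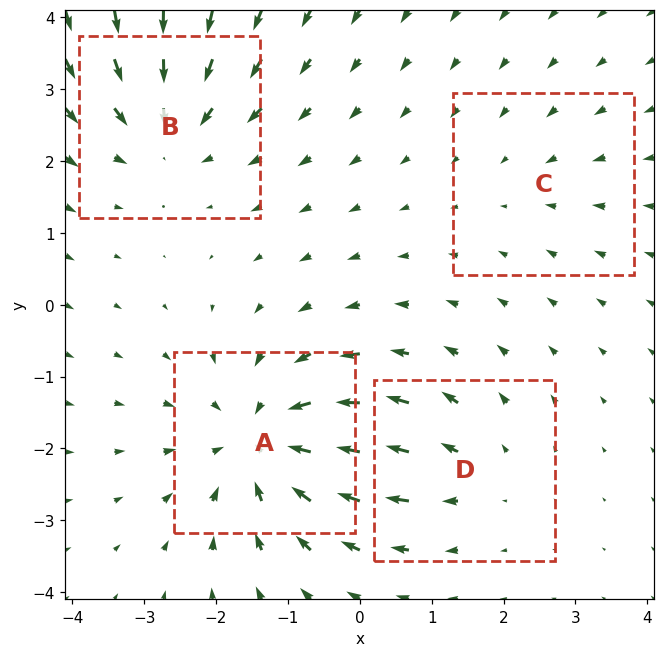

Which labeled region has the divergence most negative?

A

Divergence at each region's feature centre — A: about -6, B: about -4, C: about -2, D: about +3. Region A is most negative.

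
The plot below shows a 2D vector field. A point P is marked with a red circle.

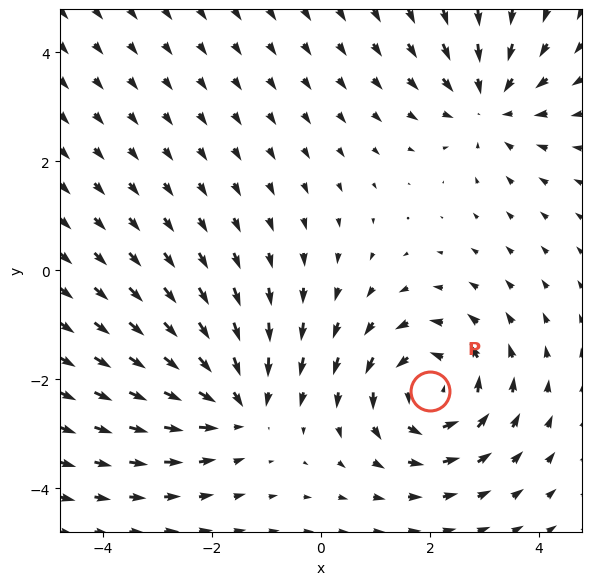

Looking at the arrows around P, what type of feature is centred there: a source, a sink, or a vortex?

At P (2.0, -2.2) the arrows circulate counterclockwise. Divergence ≈0, curl about +4 — near-zero divergence with nonzero curl is a vortex.

vortex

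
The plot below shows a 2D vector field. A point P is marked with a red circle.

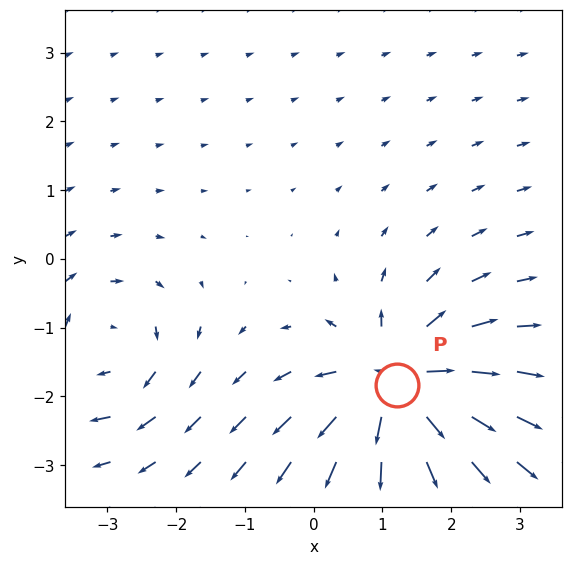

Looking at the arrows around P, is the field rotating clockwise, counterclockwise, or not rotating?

not rotating

Near P at (1.2, -1.8) the arrows show no circulation. The curl there is ≈0.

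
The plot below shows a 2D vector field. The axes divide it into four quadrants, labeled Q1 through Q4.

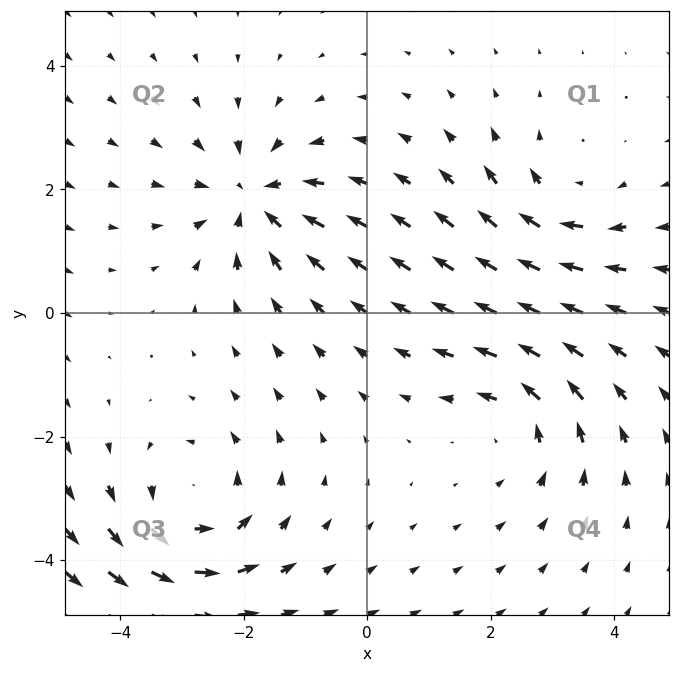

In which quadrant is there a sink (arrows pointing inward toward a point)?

The sink sits at approximately (-1.8, 1.9), which lies in quadrant Q2. The divergence there is about -4, negative as expected for a sink.

Q2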